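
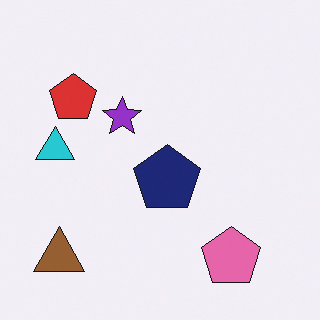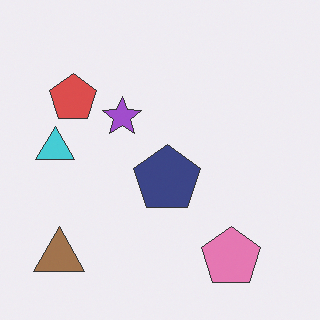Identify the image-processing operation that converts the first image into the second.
The image was given slightly reduced contrast.

Tones are pushed toward mid-grey across the whole image — a global contrast change.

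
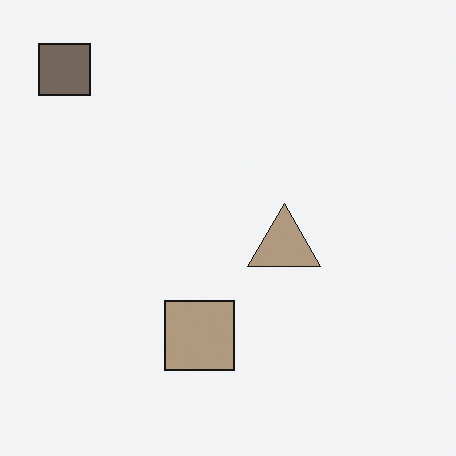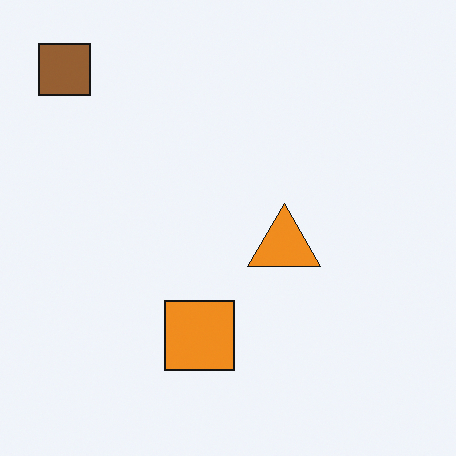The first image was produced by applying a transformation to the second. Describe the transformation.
The image was made much more muted (saturation change).

All colors are more muted and greyish — a global saturation change.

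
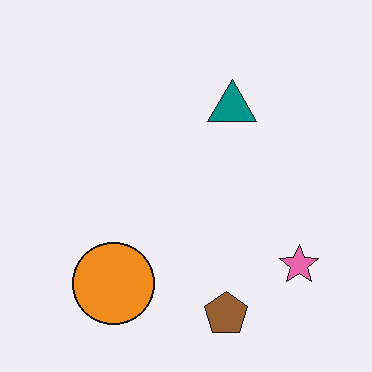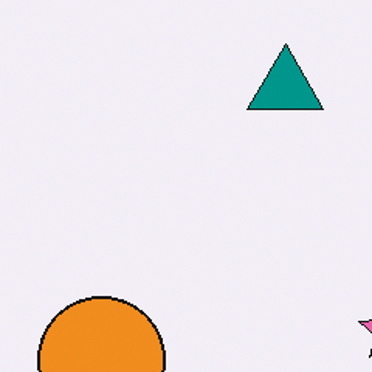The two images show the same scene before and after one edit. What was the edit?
Cropped to a modestly smaller region and rescaled.

The visible shapes are larger and the field of view is narrower; shapes near the original edges may be partly or wholly outside the frame — a crop-and-rescale.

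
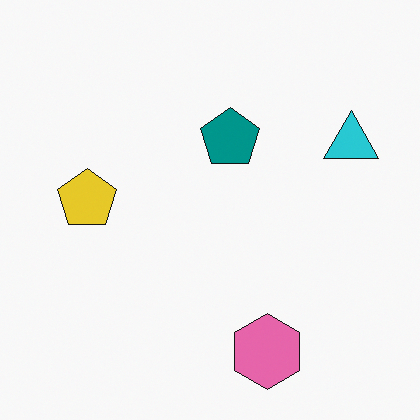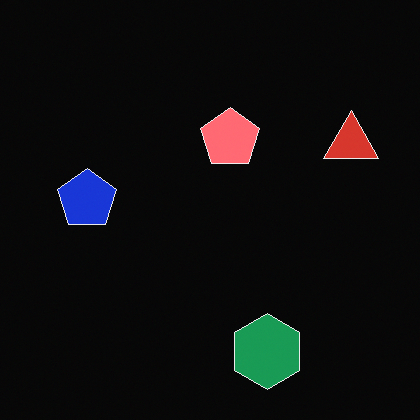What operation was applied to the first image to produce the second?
The transformation is: color-inverted (negative).

The light background has become dark and every shape's color is its complement — a photographic negative.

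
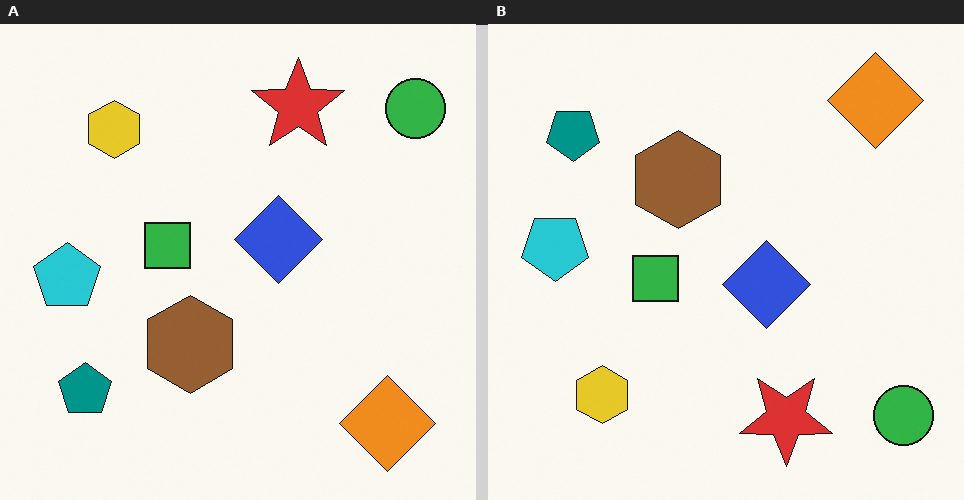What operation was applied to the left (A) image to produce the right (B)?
The right (B) image is the left (A) flipped vertically (top ↔ bottom).

The orange diamond is in the bottom-right of the left (A) image and the top-right of the right (B) — shapes on opposite sides of the horizontal midline have swapped in a mirror flip.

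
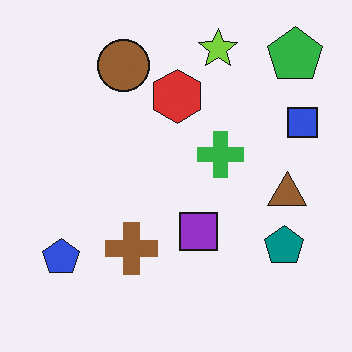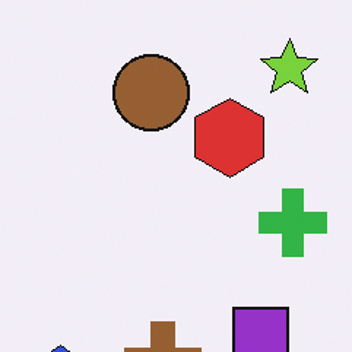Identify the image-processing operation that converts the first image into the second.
Cropped slightly and scaled back up.

The visible shapes are larger and the field of view is narrower; shapes near the original edges may be partly or wholly outside the frame — a crop-and-rescale.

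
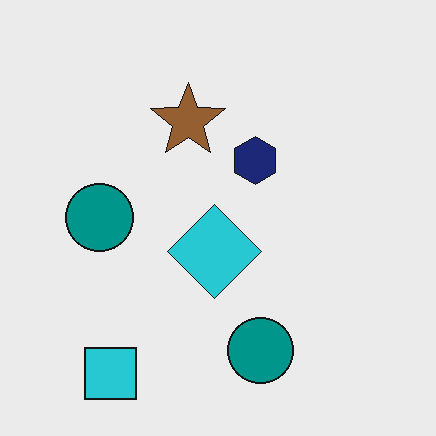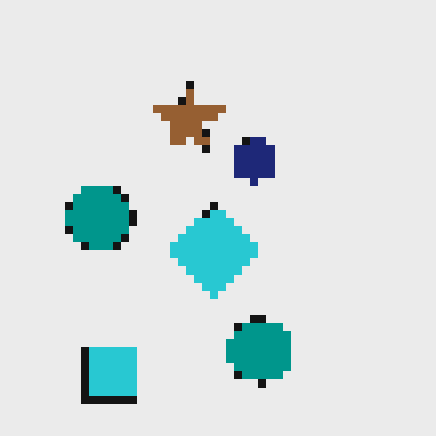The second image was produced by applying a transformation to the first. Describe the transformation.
It was moderately pixelated.

Shapes are reduced to large square blocks; fine edges and outlines are lost — a downscale-then-upscale (mosaic) effect.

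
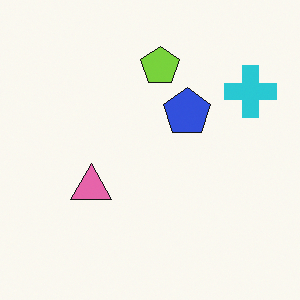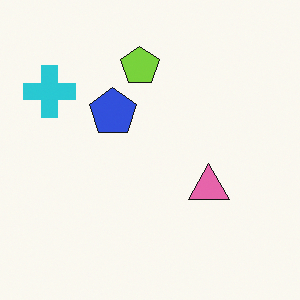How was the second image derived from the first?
The transformation is: flipped horizontally (left ↔ right).

The cyan cross is in the top-right of the first image and the top-left of the second — shapes on opposite sides of the vertical midline have swapped in a mirror flip.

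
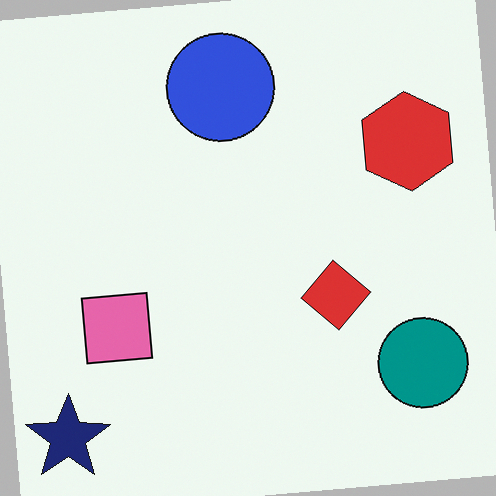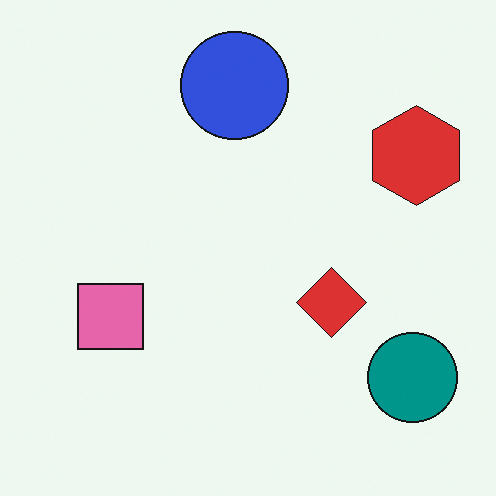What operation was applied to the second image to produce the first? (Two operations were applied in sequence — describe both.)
This is the original image rotated counter-clockwise by a few degrees, then overlaid with an additional navy star.

Every shape is tilted by the same angle and the image corners show triangular fill wedges — a whole-image rotation by a non-right angle. A navy star appears in the first image that is absent from the second.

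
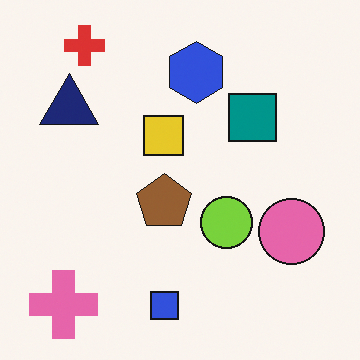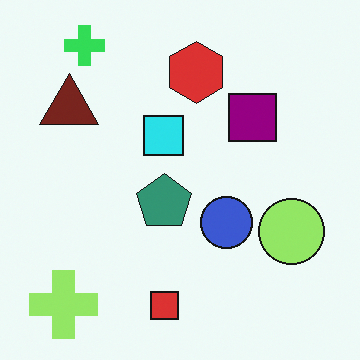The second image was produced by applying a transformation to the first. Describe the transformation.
Hue-shifted noticeably.

Every shape's color has rotated by the same amount around the hue wheel — a uniform hue shift.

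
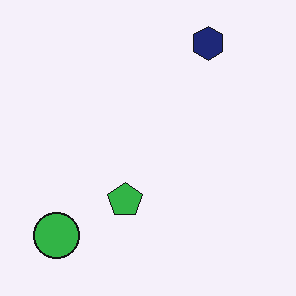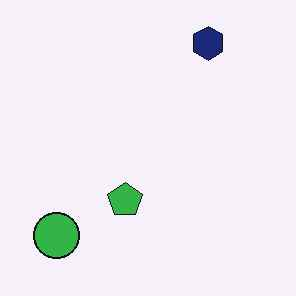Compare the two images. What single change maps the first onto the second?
The second image is the first JPEG-compressed with visible artifacts.

Blocky 8×8 compression artifacts appear around shape edges and the flat background shows ringing — characteristic JPEG degradation.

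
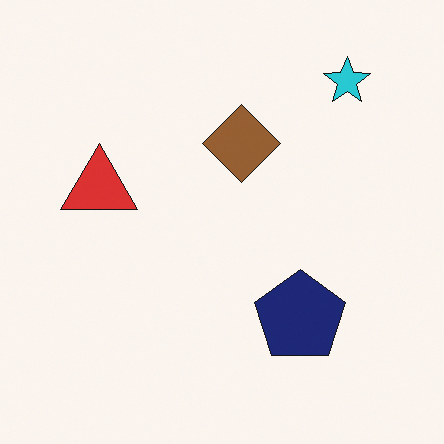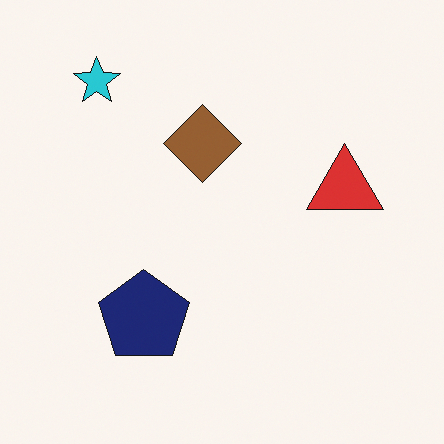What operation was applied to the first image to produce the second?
Flipped horizontally (left ↔ right).

The cyan star is in the top-right of the first image and the top-left of the second — shapes on opposite sides of the vertical midline have swapped in a mirror flip.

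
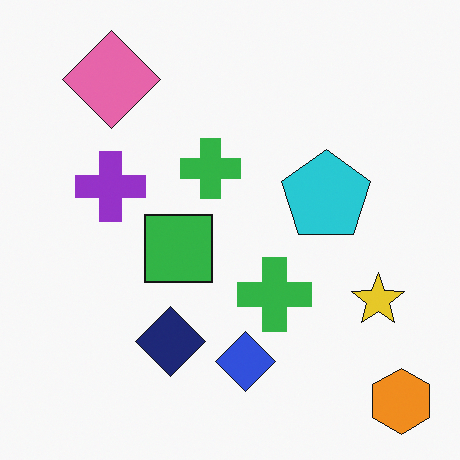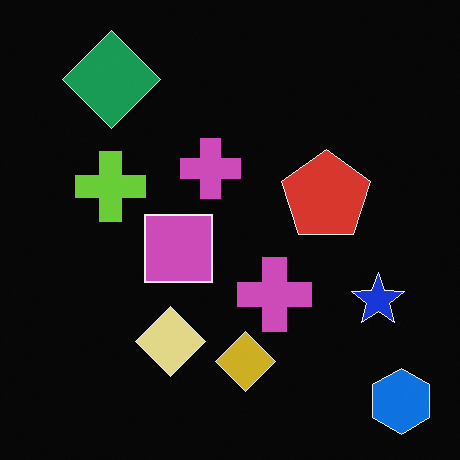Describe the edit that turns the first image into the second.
It was color-inverted (negative).

The light background has become dark and every shape's color is its complement — a photographic negative.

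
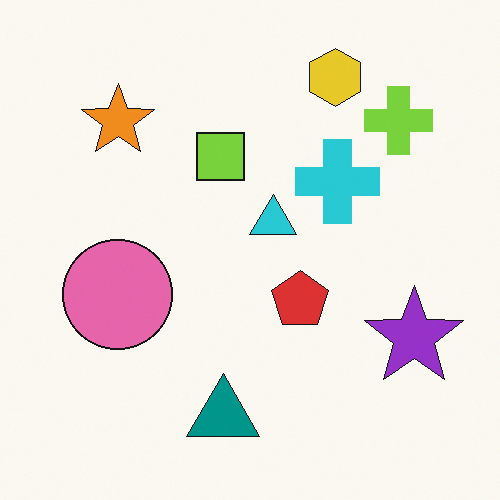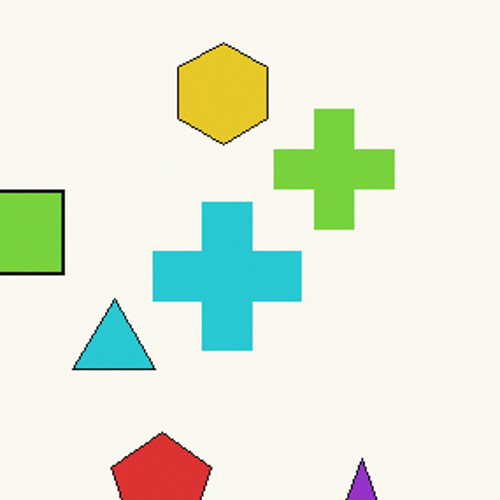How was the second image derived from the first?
Cropped tightly and scaled back up.

The visible shapes are larger and the field of view is narrower; shapes near the original edges may be partly or wholly outside the frame — a crop-and-rescale.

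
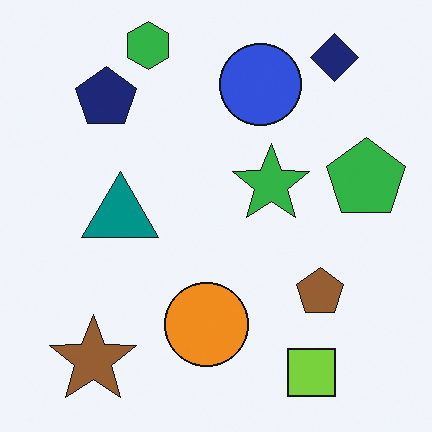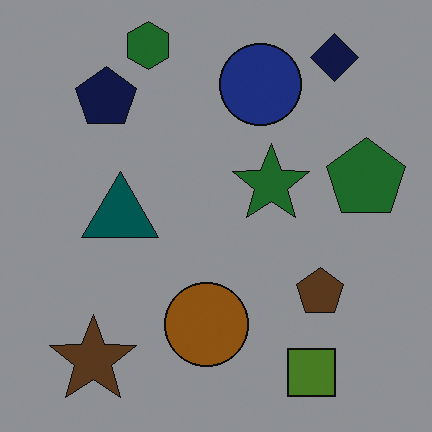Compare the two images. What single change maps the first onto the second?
The image was substantially darkened.

Every pixel — background and shapes alike — is uniformly darkened.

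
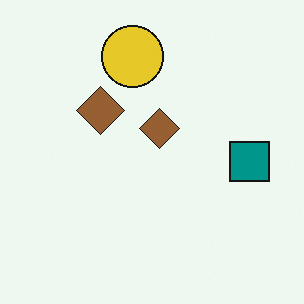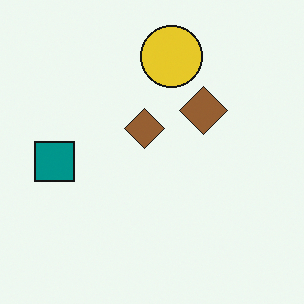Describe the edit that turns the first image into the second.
Flipped horizontally (left ↔ right).

The teal square is in the right of the first image and the left of the second — shapes on opposite sides of the vertical midline have swapped in a mirror flip.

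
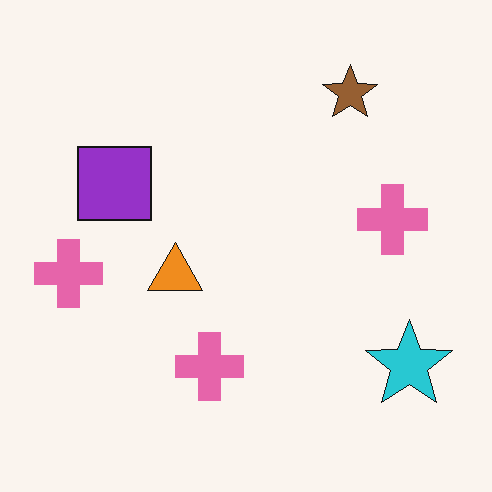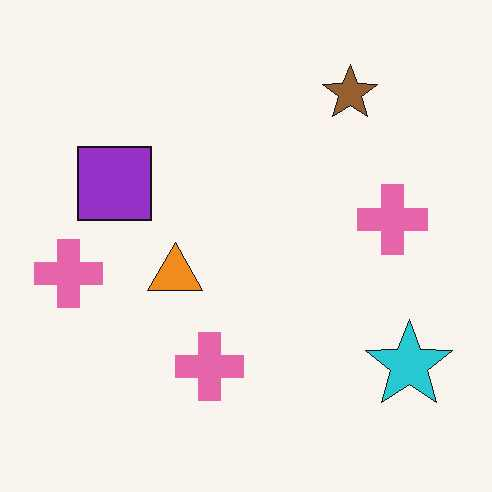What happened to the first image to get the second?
The image was JPEG-compressed with visible artifacts.

Blocky 8×8 compression artifacts appear around shape edges and the flat background shows ringing — characteristic JPEG degradation.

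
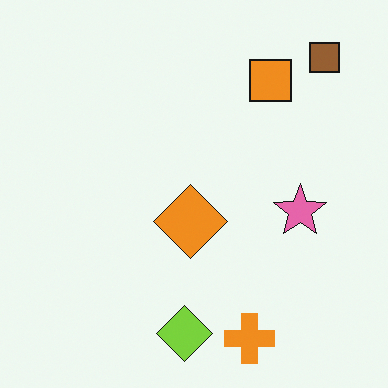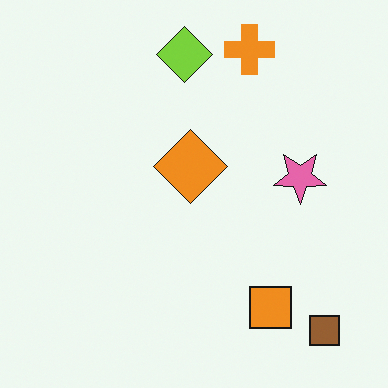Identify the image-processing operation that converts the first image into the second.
Flipped vertically (top ↔ bottom).

The orange cross is in the bottom of the first image and the top of the second — shapes on opposite sides of the horizontal midline have swapped in a mirror flip.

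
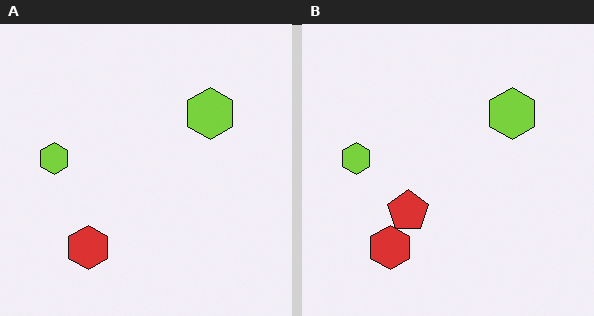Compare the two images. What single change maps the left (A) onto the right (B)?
It was overlaid with an additional red pentagon.

A red pentagon appears in the right (B) image that is absent from the left (A).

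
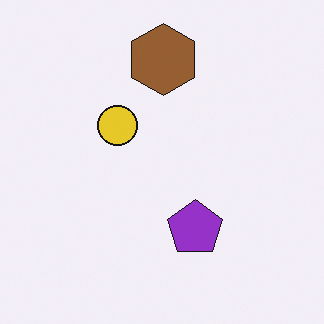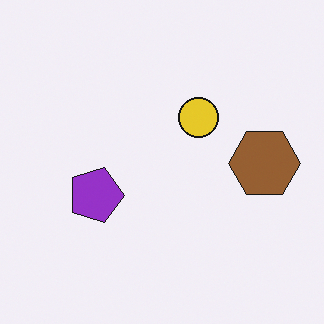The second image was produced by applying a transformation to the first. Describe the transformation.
Rotated 90° clockwise.

The brown hexagon sits in the top of the first image and the right of the second — consistent with a whole-image 90° clockwise rotation.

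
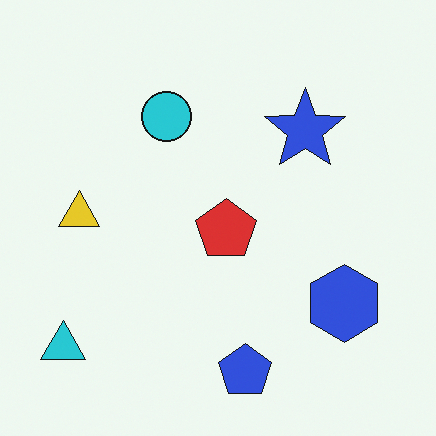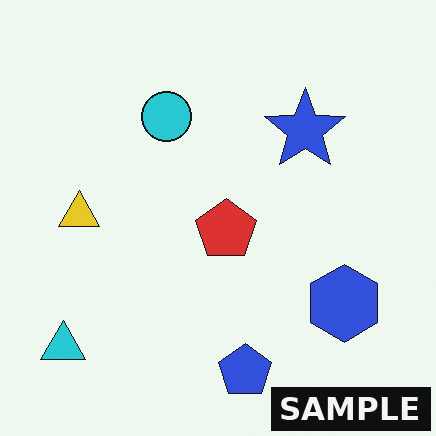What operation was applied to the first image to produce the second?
The transformation is: watermarked with the text "SAMPLE" in the lower-right corner.

A dark label reading "SAMPLE" appears in the lower-right corner.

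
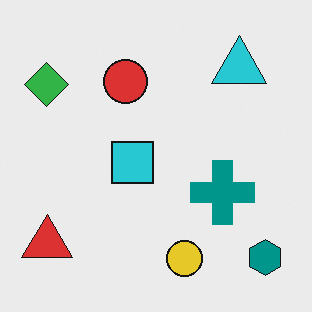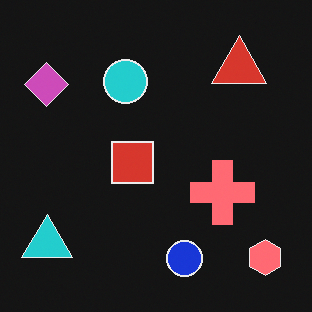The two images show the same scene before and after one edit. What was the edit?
It was color-inverted (negative).

The light background has become dark and every shape's color is its complement — a photographic negative.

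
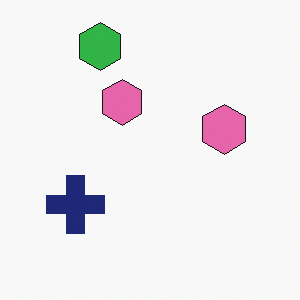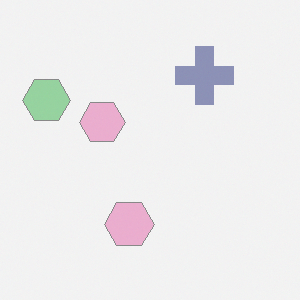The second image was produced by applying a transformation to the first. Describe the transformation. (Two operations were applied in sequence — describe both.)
The second image is the first given much lower contrast, then transposed (reflected across the top-left ↔ bottom-right diagonal).

Tones are pushed toward mid-grey across the whole image — a global contrast change. Shapes have swapped their row and column positions — what was in the top-right is now in the bottom-left — a diagonal reflection.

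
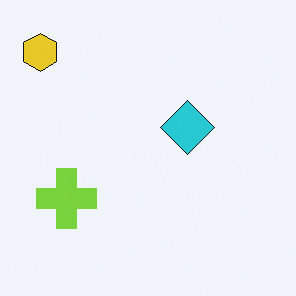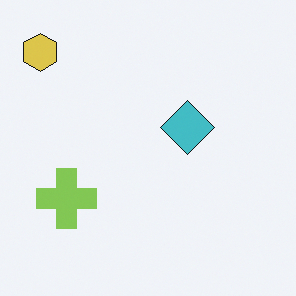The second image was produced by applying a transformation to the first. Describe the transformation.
The transformation is: slightly desaturated.

All colors are more muted and greyish — a global saturation change.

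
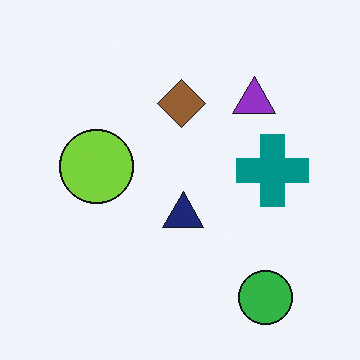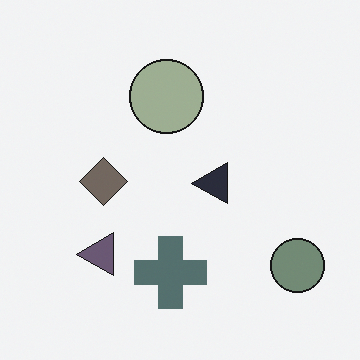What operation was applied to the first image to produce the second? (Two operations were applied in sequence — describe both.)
The transformation is: made much more muted (saturation change), then transposed (reflected across the top-left ↔ bottom-right diagonal).

All colors are more muted and greyish — a global saturation change. Shapes have swapped their row and column positions — what was in the top-right is now in the bottom-left — a diagonal reflection.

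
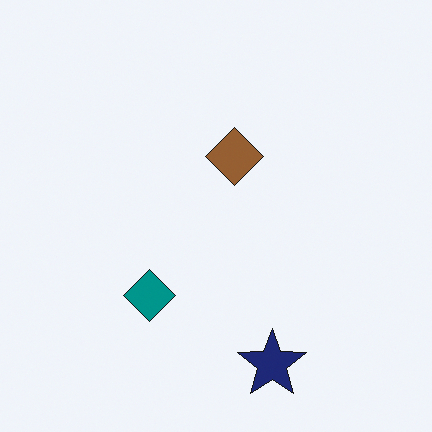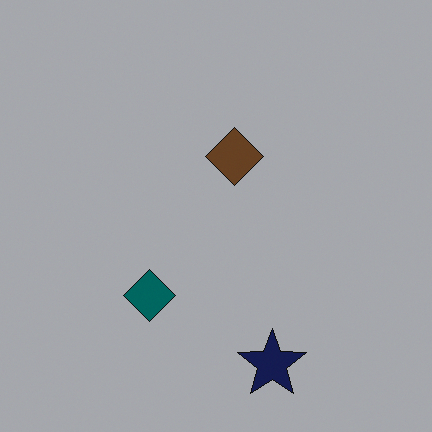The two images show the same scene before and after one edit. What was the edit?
The transformation is: noticeably darkened.

Every pixel — background and shapes alike — is uniformly darkened.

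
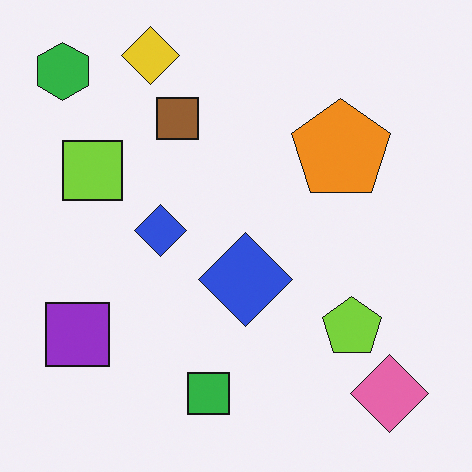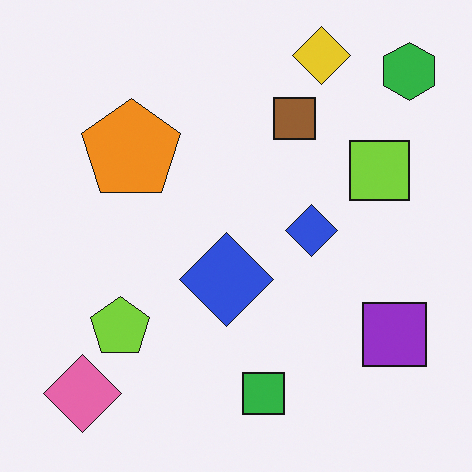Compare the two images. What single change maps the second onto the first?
The first image is the second flipped horizontally (left ↔ right).

The green hexagon is in the top-right of the second image and the top-left of the first — shapes on opposite sides of the vertical midline have swapped in a mirror flip.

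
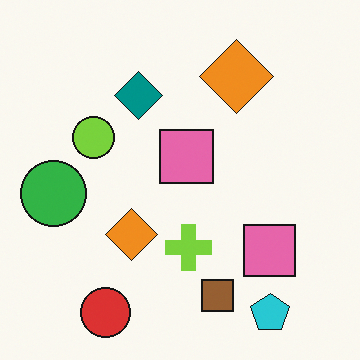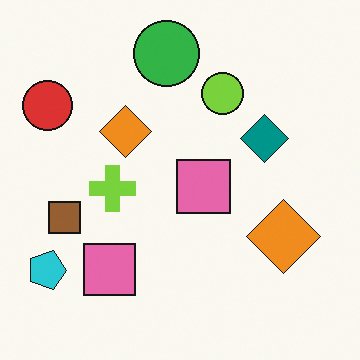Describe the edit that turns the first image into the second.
The second image is the first rotated 90° clockwise.

The cyan pentagon sits in the bottom-right of the first image and the bottom-left of the second — consistent with a whole-image 90° clockwise rotation.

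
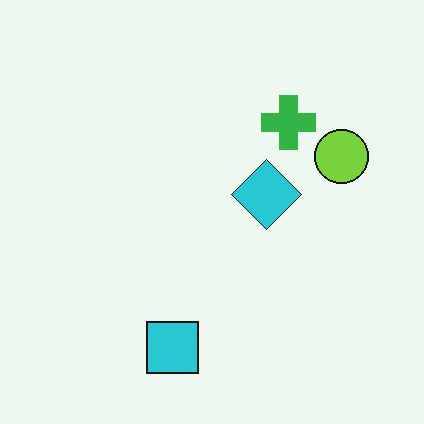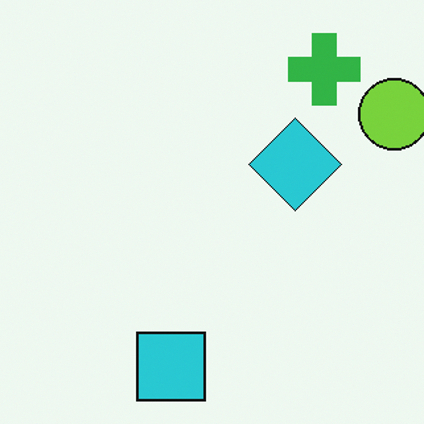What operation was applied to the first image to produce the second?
The transformation is: cropped slightly and scaled back up.

The visible shapes are larger and the field of view is narrower; shapes near the original edges may be partly or wholly outside the frame — a crop-and-rescale.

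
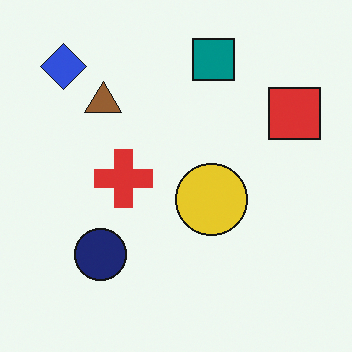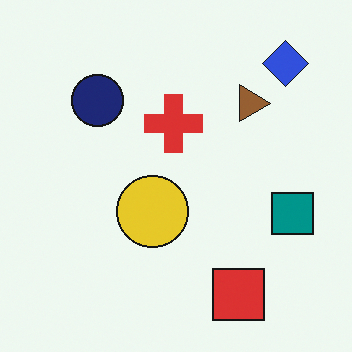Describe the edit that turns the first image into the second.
The second image is the first rotated 90° clockwise.

The blue diamond sits in the top-left of the first image and the top-right of the second — consistent with a whole-image 90° clockwise rotation.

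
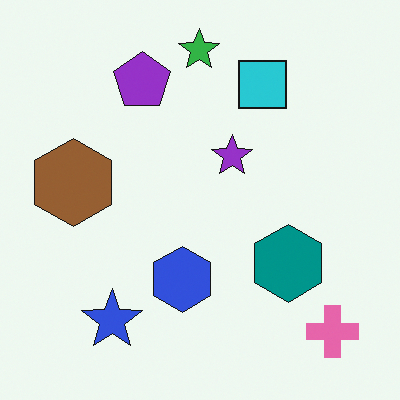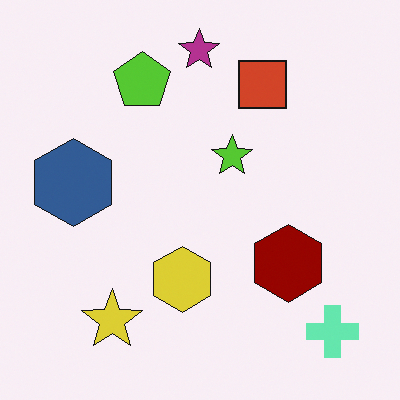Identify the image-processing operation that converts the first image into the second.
The image was hue-shifted by a large amount.

Every shape's color has rotated by the same amount around the hue wheel — a uniform hue shift.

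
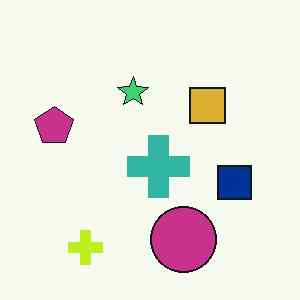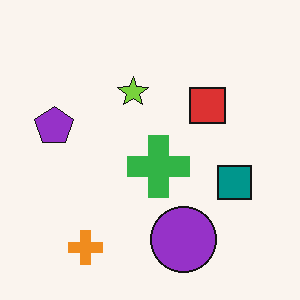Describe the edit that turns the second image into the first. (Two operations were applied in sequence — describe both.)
The first image is the second hue-shifted slightly, then given moderate JPEG compression.

Every shape's color has rotated by the same amount around the hue wheel — a uniform hue shift. Blocky 8×8 compression artifacts appear around shape edges and the flat background shows ringing — characteristic JPEG degradation.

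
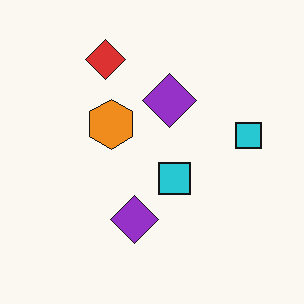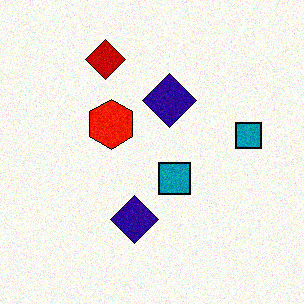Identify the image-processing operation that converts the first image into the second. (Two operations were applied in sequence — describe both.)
It was boosted in contrast, then degraded with moderate additive noise.

Tones are pushed away from mid-grey across the whole image — a global contrast change. Random speckle covers the whole image, including the flat background.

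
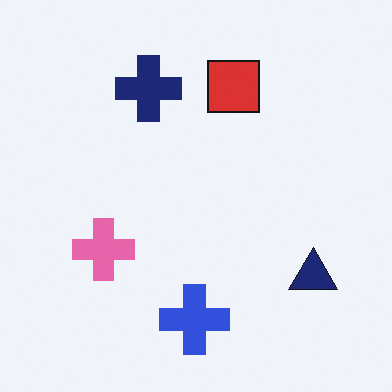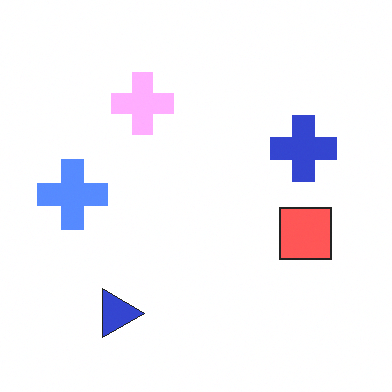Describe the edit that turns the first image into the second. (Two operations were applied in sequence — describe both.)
The transformation is: noticeably brightened, then rotated 90° clockwise.

Every pixel — background and shapes alike — is uniformly brightened. The navy triangle sits in the bottom-right of the first image and the bottom-left of the second — consistent with a whole-image 90° clockwise rotation.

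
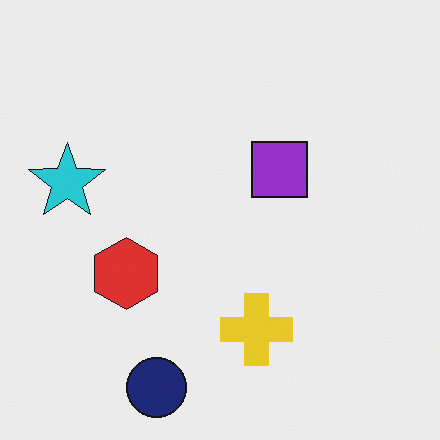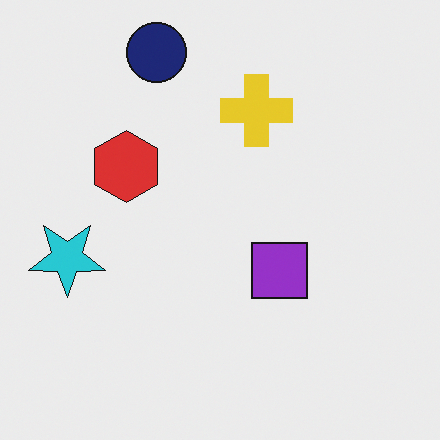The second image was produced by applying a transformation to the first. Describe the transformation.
Flipped vertically (top ↔ bottom).

The navy circle is in the bottom of the first image and the top of the second — shapes on opposite sides of the horizontal midline have swapped in a mirror flip.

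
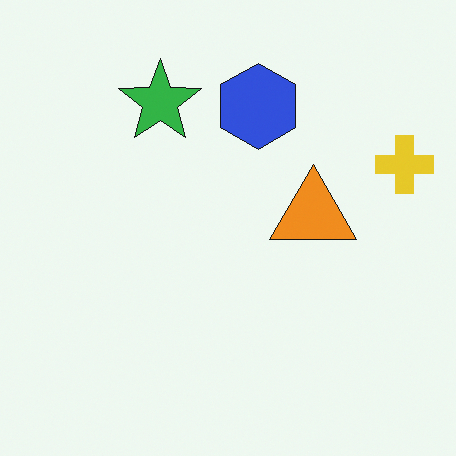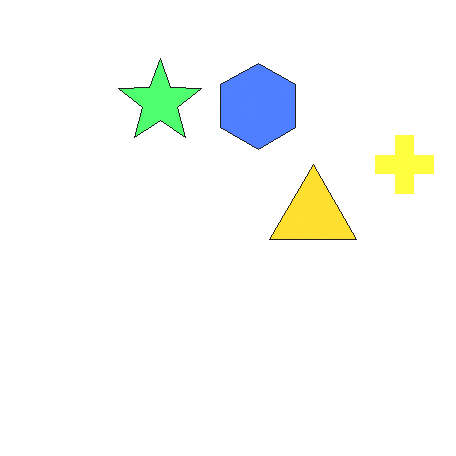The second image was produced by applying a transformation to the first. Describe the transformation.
This is the original image brightened a lot.

Every pixel — background and shapes alike — is uniformly brightened.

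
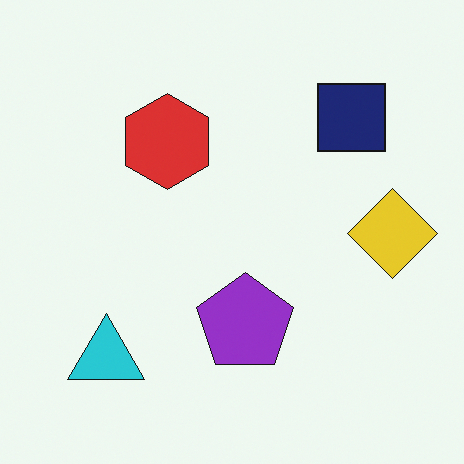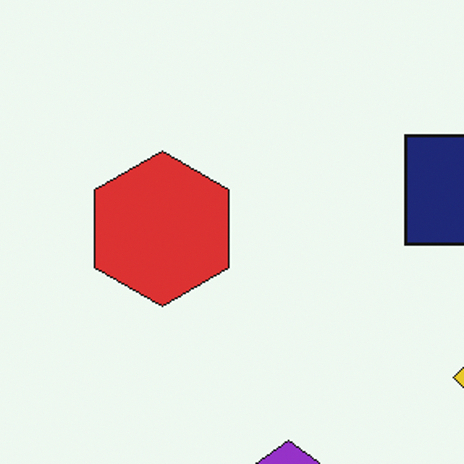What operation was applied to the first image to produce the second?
This is the original image cropped slightly and scaled back up.

The visible shapes are larger and the field of view is narrower; shapes near the original edges may be partly or wholly outside the frame — a crop-and-rescale.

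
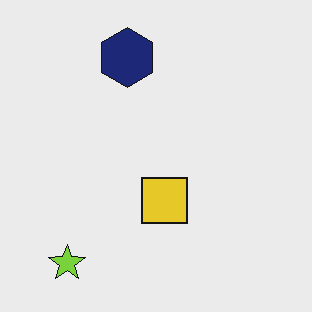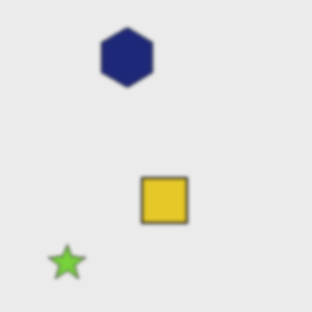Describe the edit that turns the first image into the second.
The transformation is: lightly blurred.

Shape edges and outlines are uniformly softened across the whole image.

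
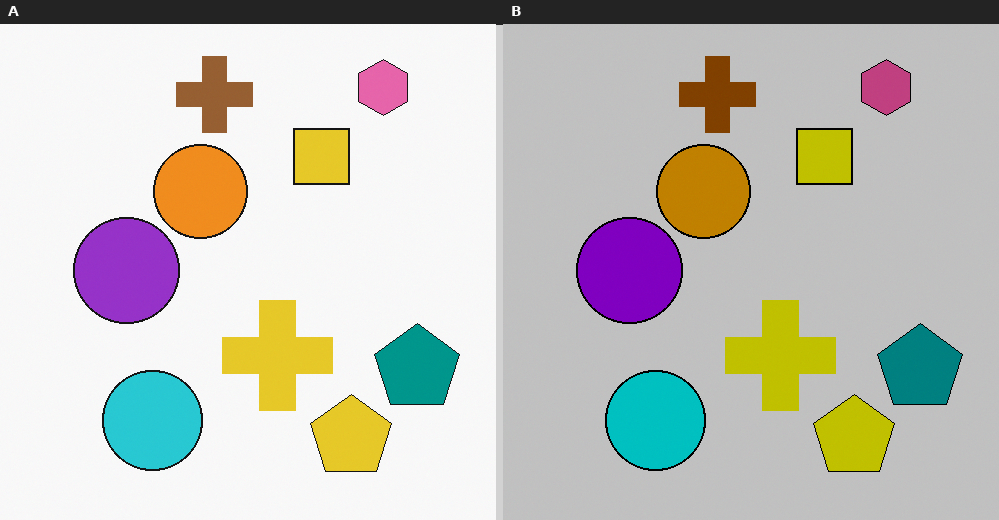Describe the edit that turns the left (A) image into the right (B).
The transformation is: heavily posterized to just a handful of flat colors.

Each flat color has snapped to a coarser quantized level — most visibly, the near-white background has dropped to a flat grey.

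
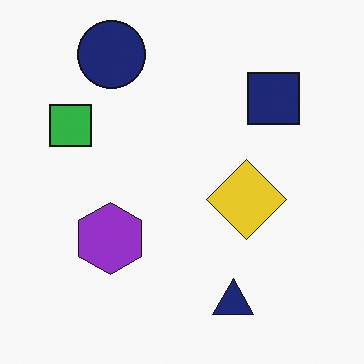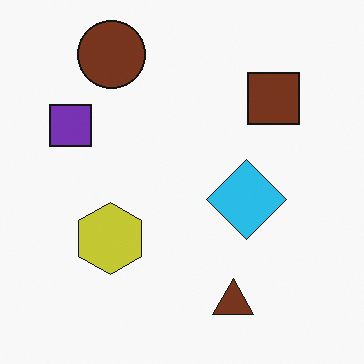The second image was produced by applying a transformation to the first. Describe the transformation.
This is the original image hue-shifted by a moderate amount.

Every shape's color has rotated by the same amount around the hue wheel — a uniform hue shift.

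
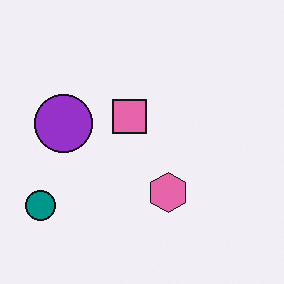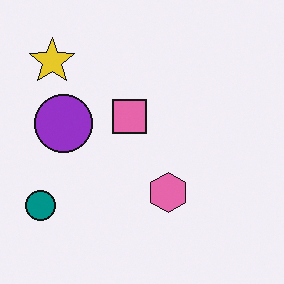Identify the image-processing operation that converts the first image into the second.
Overlaid with an additional yellow star.

A yellow star appears in the second image that is absent from the first.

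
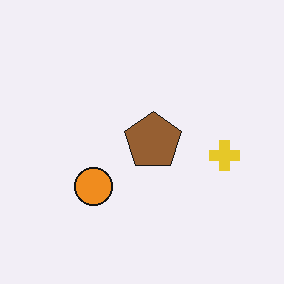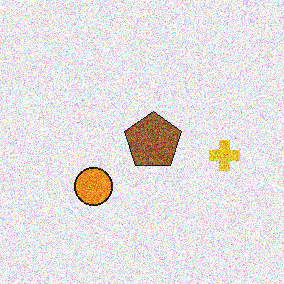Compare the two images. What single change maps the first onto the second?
The image was degraded with strong gaussian noise.

Random speckle covers the whole image, including the flat background.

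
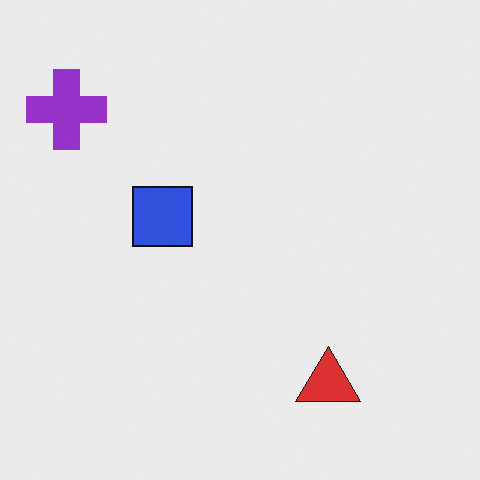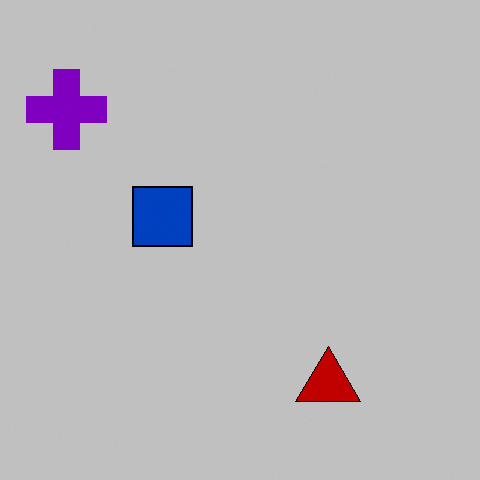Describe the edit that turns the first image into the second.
The image was heavily posterized to just a handful of flat colors.

Each flat color has snapped to a coarser quantized level — most visibly, the near-white background has dropped to a flat grey.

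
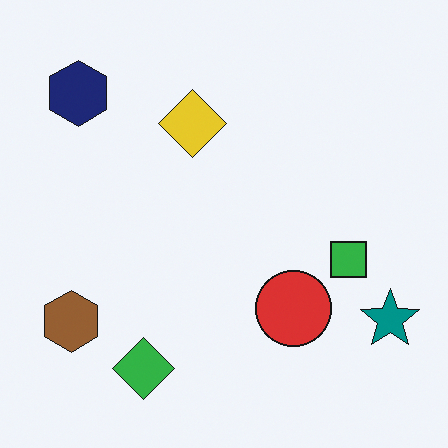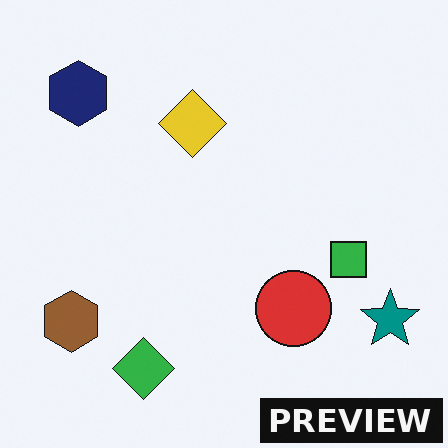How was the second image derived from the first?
The image was watermarked with the text "PREVIEW" in the lower-right corner.

A dark label reading "PREVIEW" appears in the lower-right corner.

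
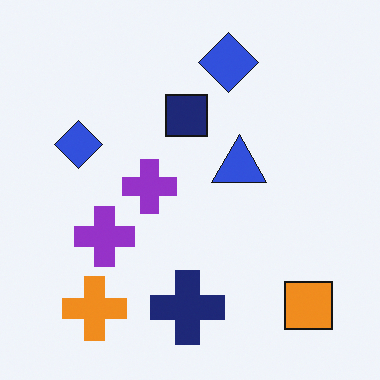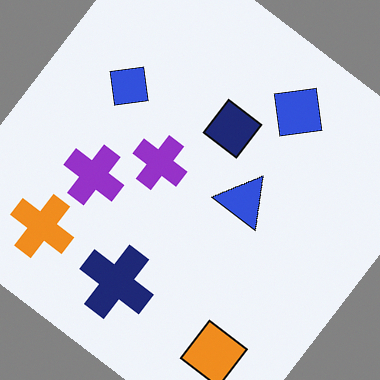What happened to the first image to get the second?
This is the original image rotated clockwise by a large amount — several tens of degrees.

Every shape is tilted by the same angle and the image corners show triangular fill wedges — a whole-image rotation by a non-right angle.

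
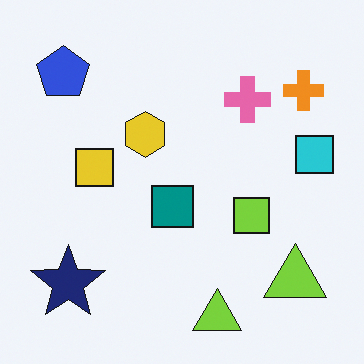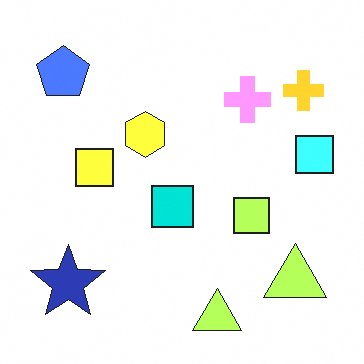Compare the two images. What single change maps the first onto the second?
The second image is the first brightened a lot.

Every pixel — background and shapes alike — is uniformly brightened.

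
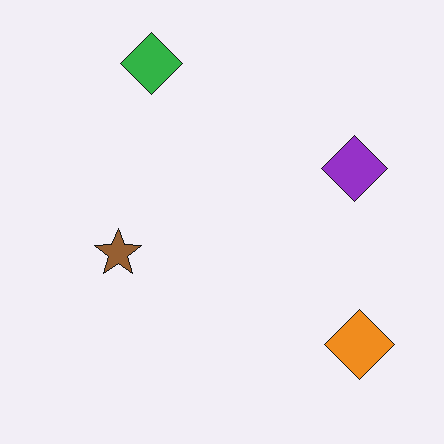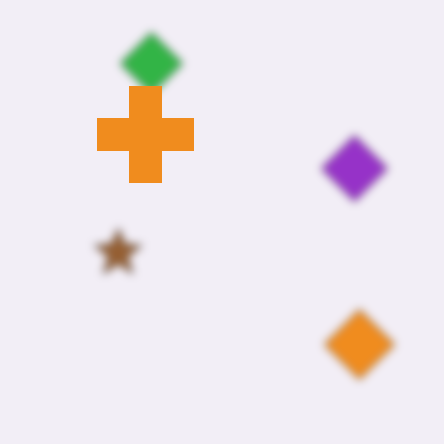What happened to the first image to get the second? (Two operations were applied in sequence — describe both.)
The transformation is: noticeably gaussian-blurred, then overlaid with an additional orange cross.

Shape edges and outlines are uniformly softened across the whole image. An orange cross appears in the second image that is absent from the first.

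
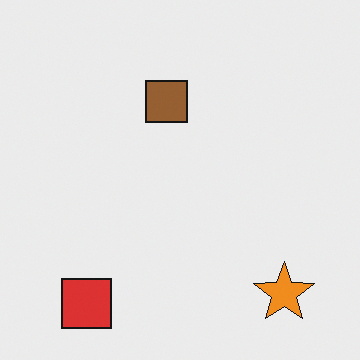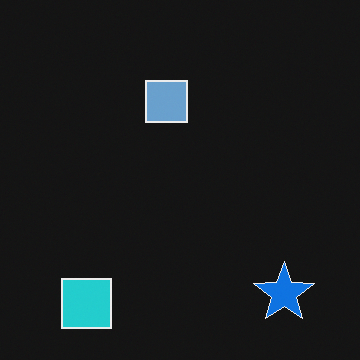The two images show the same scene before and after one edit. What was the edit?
The image was color-inverted (negative).

The light background has become dark and every shape's color is its complement — a photographic negative.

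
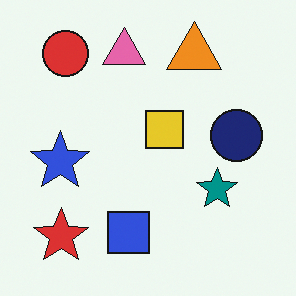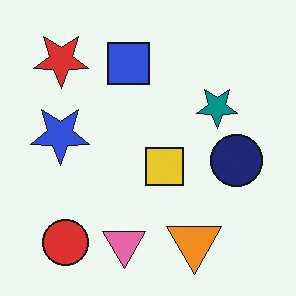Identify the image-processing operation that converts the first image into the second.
The image was flipped vertically (top ↔ bottom).

The pink triangle is in the top of the first image and the bottom of the second — shapes on opposite sides of the horizontal midline have swapped in a mirror flip.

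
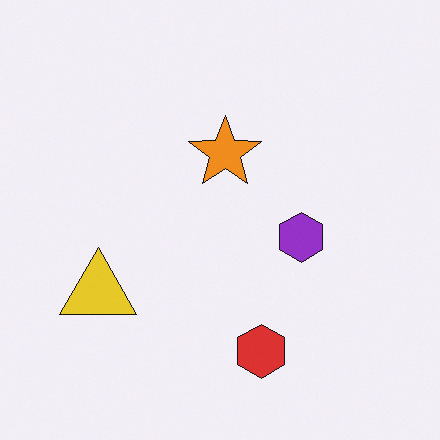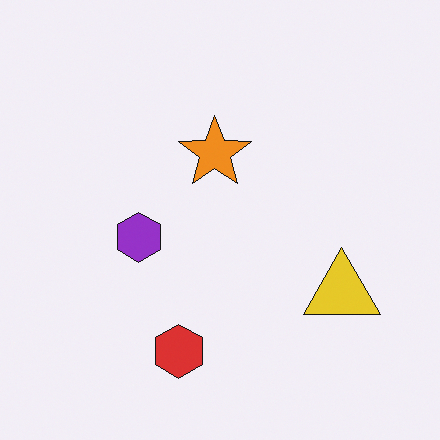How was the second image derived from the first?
This is the original image flipped horizontally (left ↔ right).

The yellow triangle is in the left of the first image and the right of the second — shapes on opposite sides of the vertical midline have swapped in a mirror flip.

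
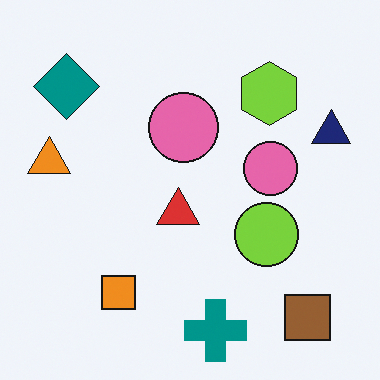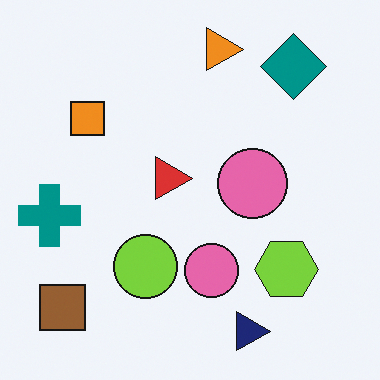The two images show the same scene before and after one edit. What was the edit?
The image was rotated 90° clockwise.

The brown square sits in the bottom-right of the first image and the bottom-left of the second — consistent with a whole-image 90° clockwise rotation.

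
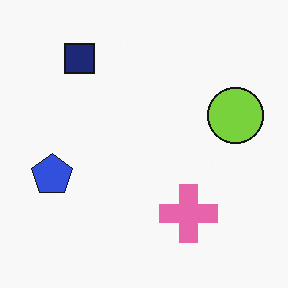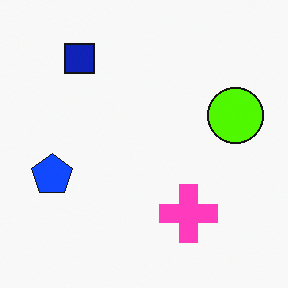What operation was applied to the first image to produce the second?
This is the original image heavily oversaturated.

All colors are more vivid — a global saturation change.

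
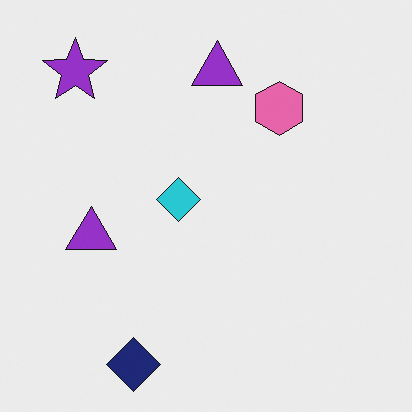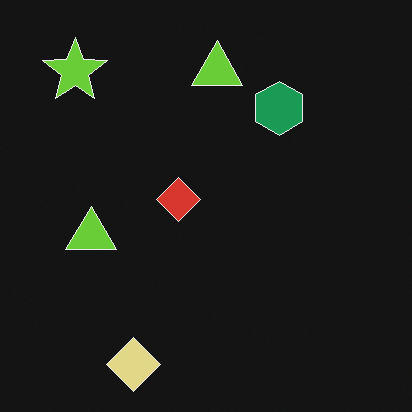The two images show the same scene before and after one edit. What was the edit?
The image was color-inverted (negative).

The light background has become dark and every shape's color is its complement — a photographic negative.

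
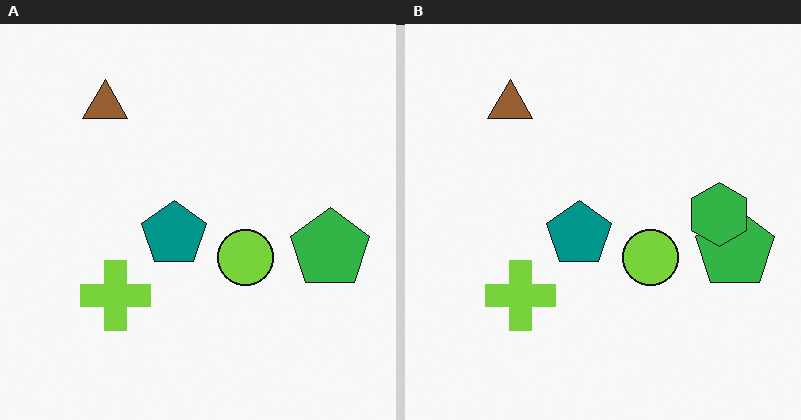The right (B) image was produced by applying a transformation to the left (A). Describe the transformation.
Overlaid with an additional green hexagon.

A green hexagon appears in the right (B) image that is absent from the left (A).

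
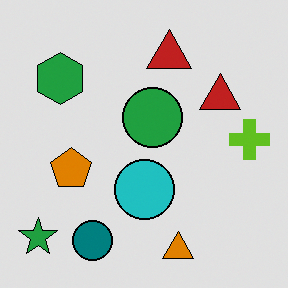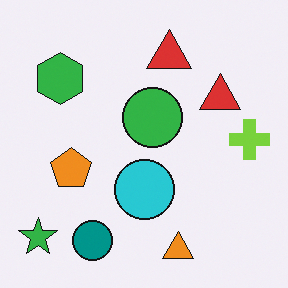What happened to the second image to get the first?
Moderately posterized.

Each flat color has snapped to a coarser quantized level — most visibly, the near-white background has dropped to a flat grey.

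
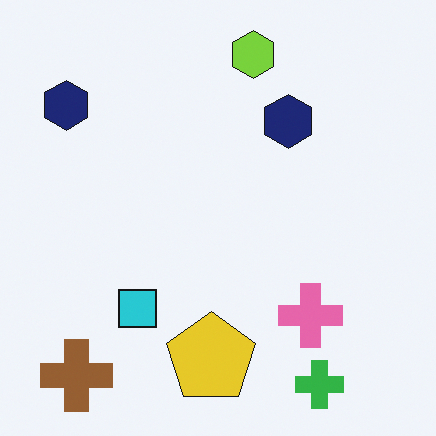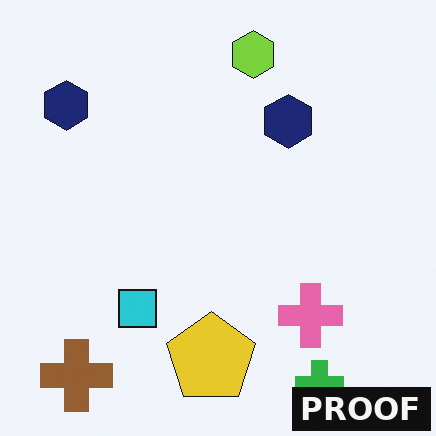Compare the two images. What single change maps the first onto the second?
The second image is the first watermarked with the text "PROOF" in the lower-right corner.

A dark label reading "PROOF" appears in the lower-right corner.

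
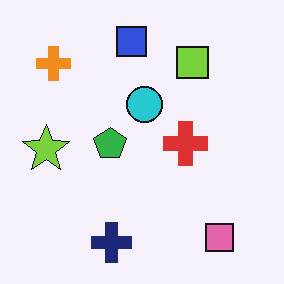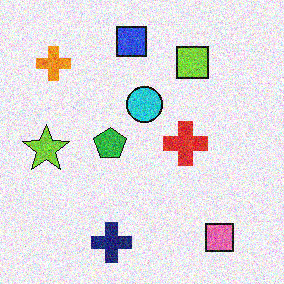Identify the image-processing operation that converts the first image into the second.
It was degraded with a thick layer of grain.

Random speckle covers the whole image, including the flat background.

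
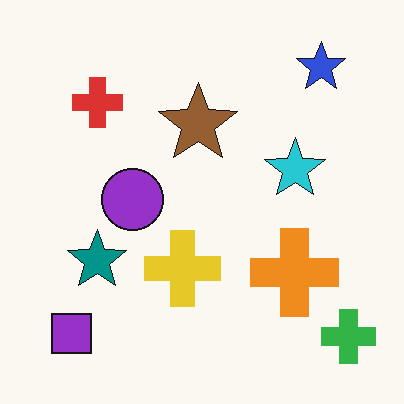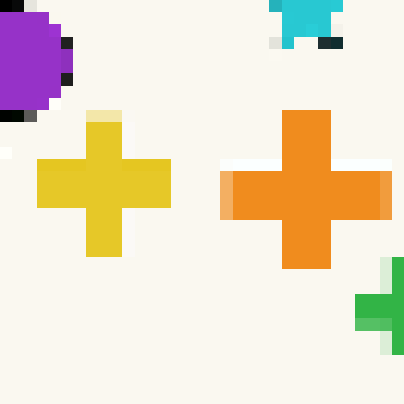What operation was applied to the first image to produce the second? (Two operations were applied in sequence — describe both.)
The transformation is: cropped to a noticeably smaller region and rescaled, then heavily pixelated into large blocks.

The visible shapes are larger and the field of view is narrower; shapes near the original edges may be partly or wholly outside the frame — a crop-and-rescale. Shapes are reduced to large square blocks; fine edges and outlines are lost — a downscale-then-upscale (mosaic) effect.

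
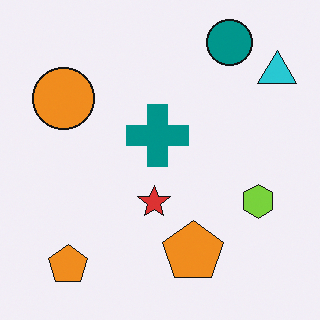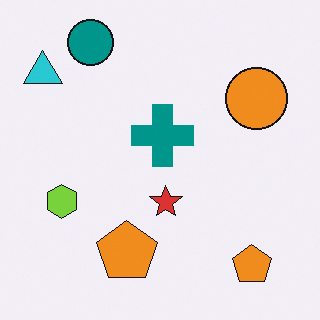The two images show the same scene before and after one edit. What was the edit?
This is the original image flipped horizontally (left ↔ right).

The cyan triangle is in the top-right of the first image and the top-left of the second — shapes on opposite sides of the vertical midline have swapped in a mirror flip.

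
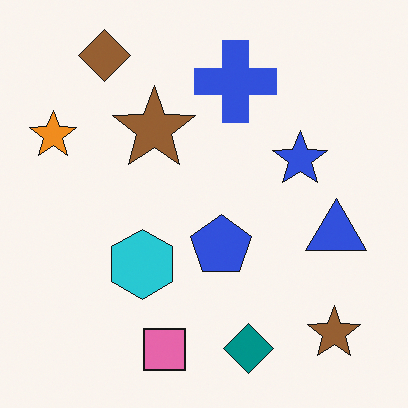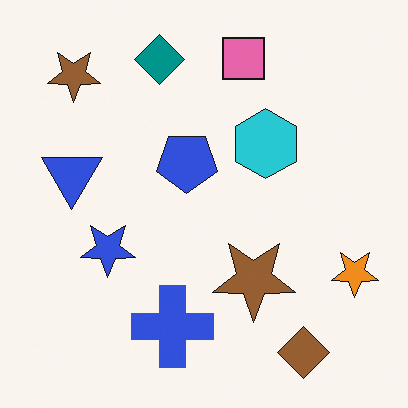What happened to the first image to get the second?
The transformation is: rotated 180°.

The brown diamond sits in the top-left of the first image and the bottom-right of the second — consistent with a whole-image 180° rotation.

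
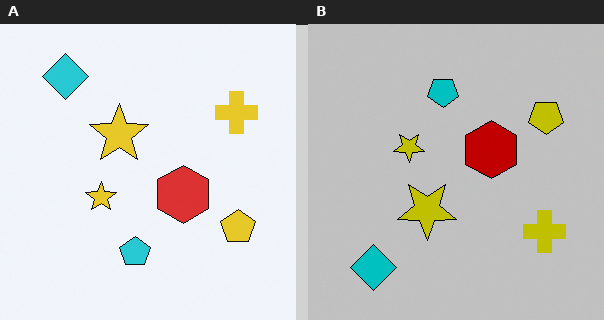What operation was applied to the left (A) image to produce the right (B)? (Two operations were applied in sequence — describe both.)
The right (B) image is the left (A) flipped vertically (top ↔ bottom), then aggressively posterized.

The cyan diamond is in the top-left of the left (A) image and the bottom-left of the right (B) — shapes on opposite sides of the horizontal midline have swapped in a mirror flip. Each flat color has snapped to a coarser quantized level — most visibly, the near-white background has dropped to a flat grey.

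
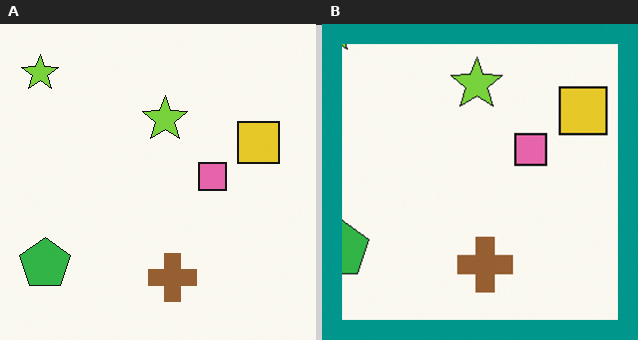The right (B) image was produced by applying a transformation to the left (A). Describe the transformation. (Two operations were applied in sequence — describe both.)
Cropped to a modestly smaller region and rescaled, then framed with a teal border.

The visible shapes are larger and the field of view is narrower; shapes near the original edges may be partly or wholly outside the frame — a crop-and-rescale. A solid teal frame runs around the edge of the right (B) image, with the content slightly shrunk inside it.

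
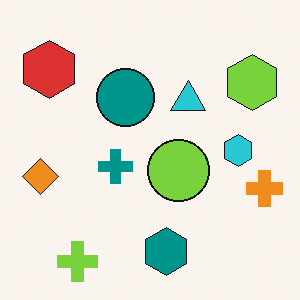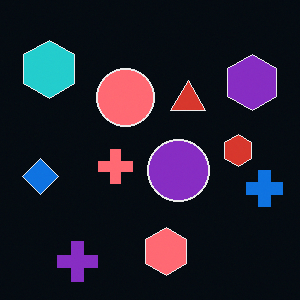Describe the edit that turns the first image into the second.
Color-inverted (negative).

The light background has become dark and every shape's color is its complement — a photographic negative.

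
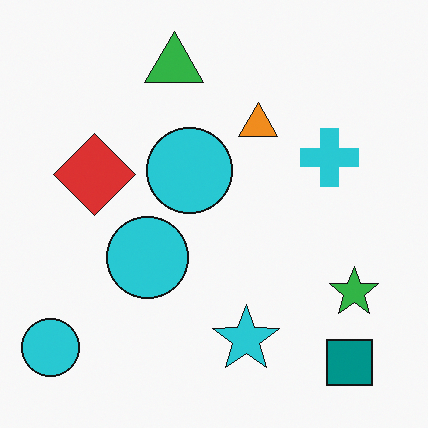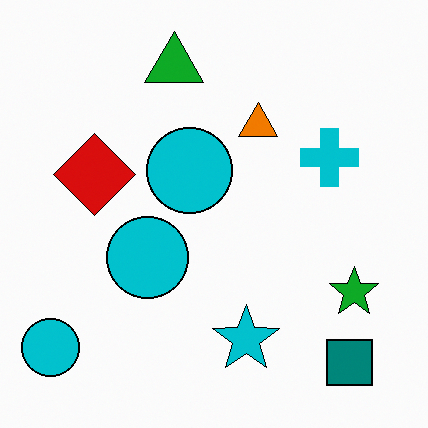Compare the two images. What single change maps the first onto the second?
Given slightly increased contrast.

Tones are pushed away from mid-grey across the whole image — a global contrast change.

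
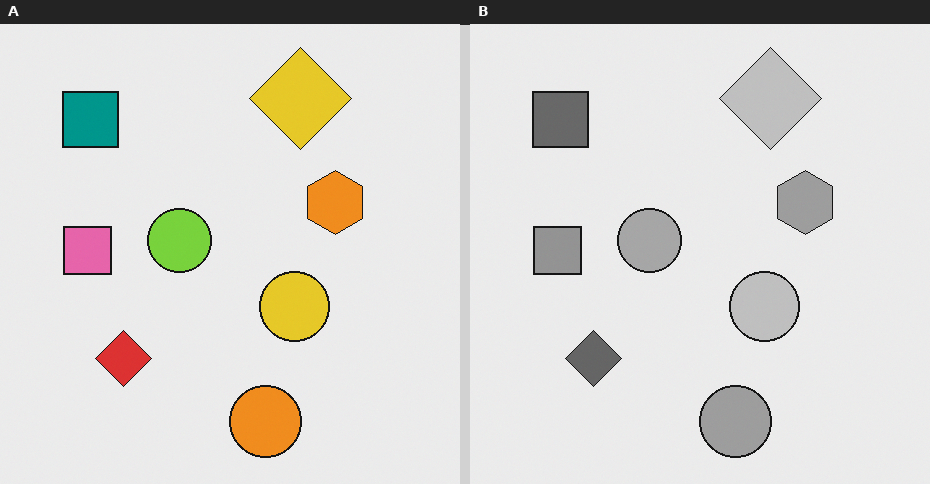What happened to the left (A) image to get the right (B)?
The right (B) image is the left (A) converted to grayscale.

All color is removed — every shape is now a shade of grey.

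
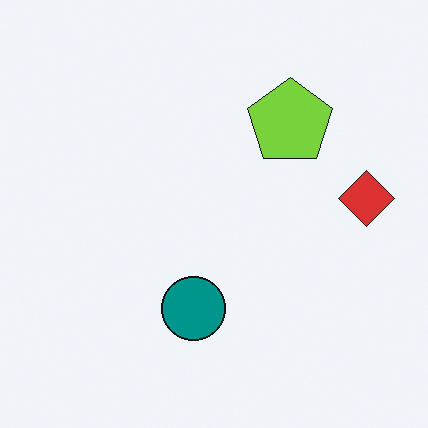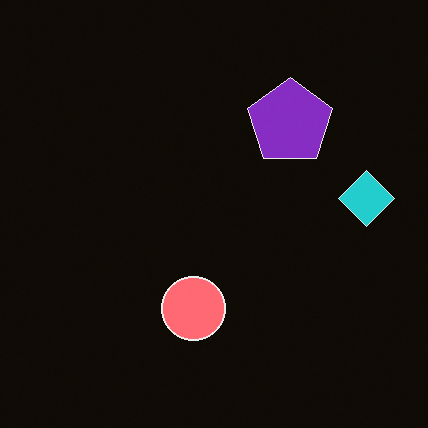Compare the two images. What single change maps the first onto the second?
This is the original image color-inverted (negative).

The light background has become dark and every shape's color is its complement — a photographic negative.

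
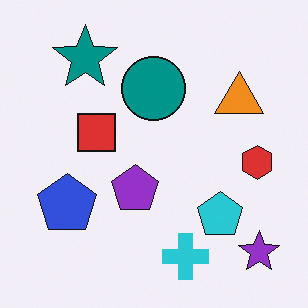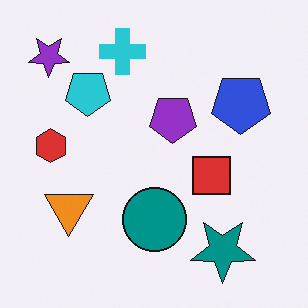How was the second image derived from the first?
The image was rotated 180°.

The purple star sits in the bottom-right of the first image and the top-left of the second — consistent with a whole-image 180° rotation.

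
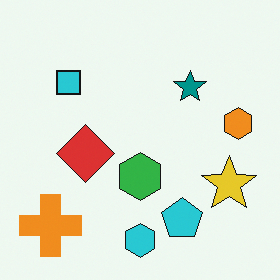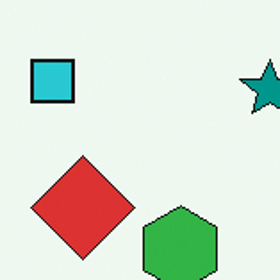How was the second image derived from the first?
Cropped tightly and scaled back up.

The visible shapes are larger and the field of view is narrower; shapes near the original edges may be partly or wholly outside the frame — a crop-and-rescale.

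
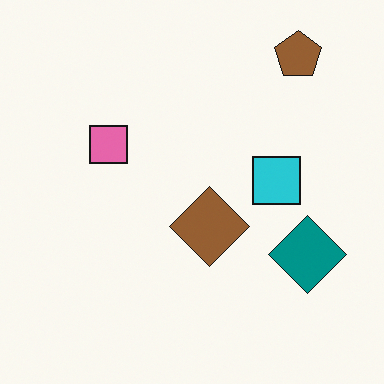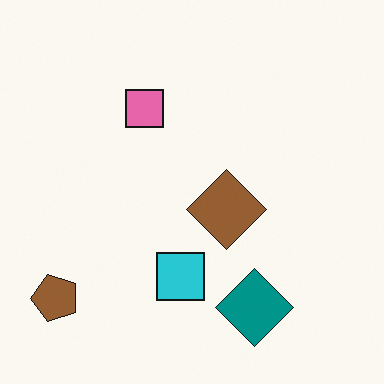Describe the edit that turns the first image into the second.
Transposed (reflected across the top-left ↔ bottom-right diagonal).

Shapes have swapped their row and column positions — what was in the top-right is now in the bottom-left — a diagonal reflection.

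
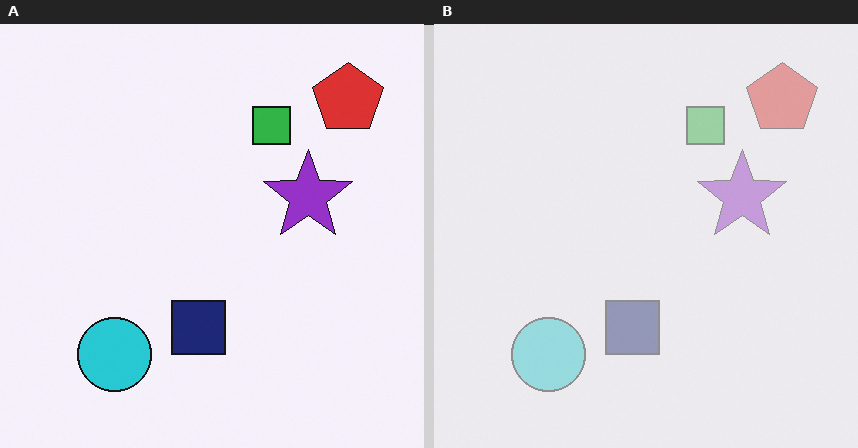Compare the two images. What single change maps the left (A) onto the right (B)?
The transformation is: washed out (contrast reduced).

Tones are pushed toward mid-grey across the whole image — a global contrast change.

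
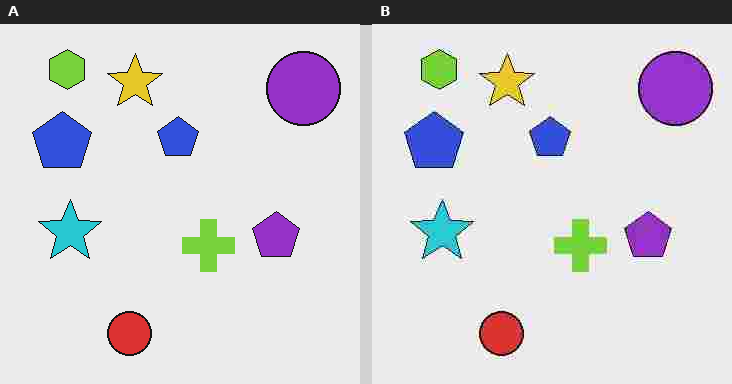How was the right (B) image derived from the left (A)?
The transformation is: degraded with heavy JPEG compression.

Blocky 8×8 compression artifacts appear around shape edges and the flat background shows ringing — characteristic JPEG degradation.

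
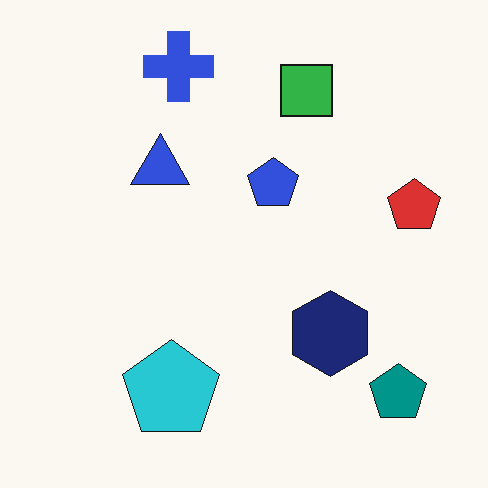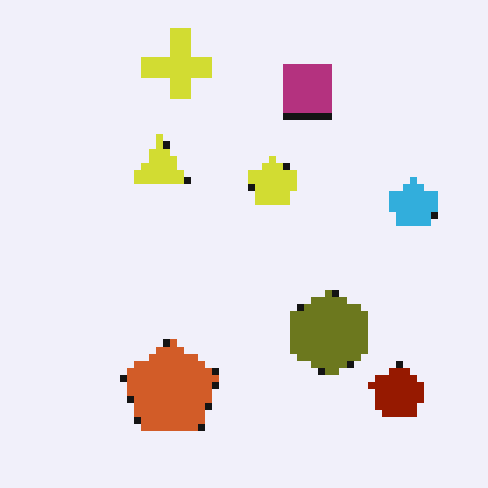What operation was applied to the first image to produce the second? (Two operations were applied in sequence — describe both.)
It was hue-shifted by a large amount, then pixelated into visible square blocks.

Every shape's color has rotated by the same amount around the hue wheel — a uniform hue shift. Shapes are reduced to large square blocks; fine edges and outlines are lost — a downscale-then-upscale (mosaic) effect.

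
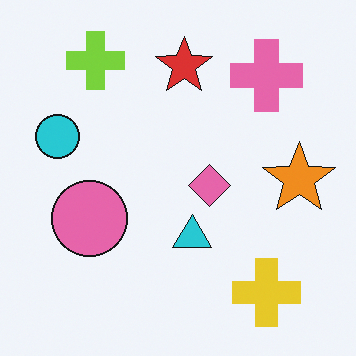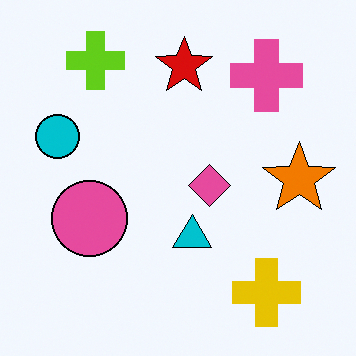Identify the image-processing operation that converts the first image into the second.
The transformation is: given slightly increased contrast.

Tones are pushed away from mid-grey across the whole image — a global contrast change.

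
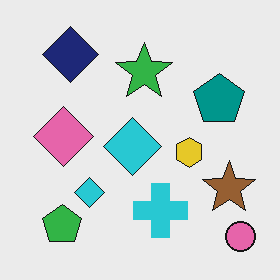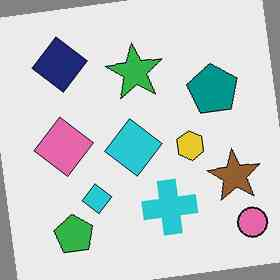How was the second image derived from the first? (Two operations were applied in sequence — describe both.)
The transformation is: rotated counter-clockwise by a small amount, then JPEG-compressed with visible artifacts.

Every shape is tilted by the same angle and the image corners show triangular fill wedges — a whole-image rotation by a non-right angle. Blocky 8×8 compression artifacts appear around shape edges and the flat background shows ringing — characteristic JPEG degradation.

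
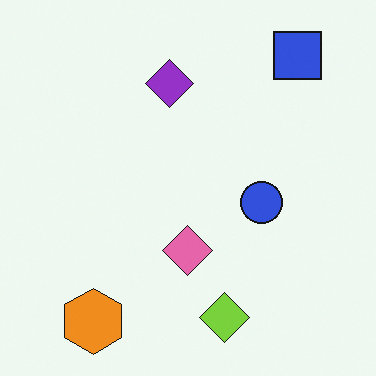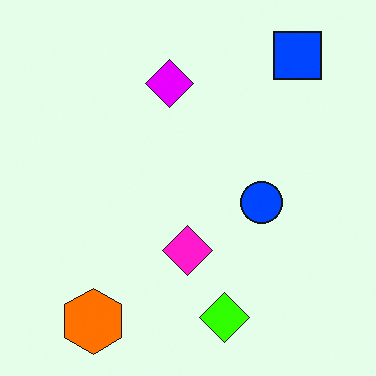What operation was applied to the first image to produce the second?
It was heavily oversaturated.

All colors are more vivid — a global saturation change.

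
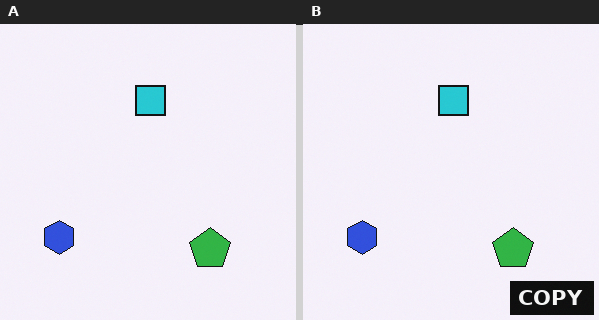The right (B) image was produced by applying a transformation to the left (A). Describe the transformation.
The image was watermarked with the text "COPY" in the lower-right corner.

A dark label reading "COPY" appears in the lower-right corner.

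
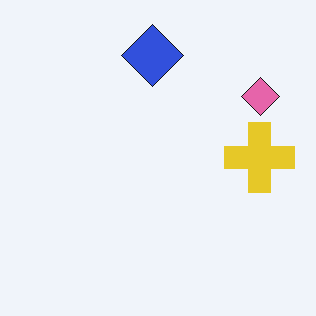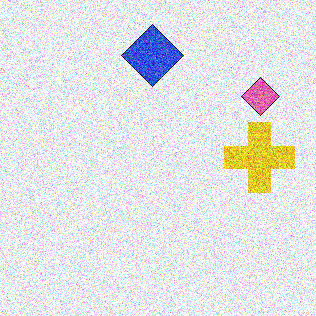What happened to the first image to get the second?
Degraded with a thick layer of grain.

Random speckle covers the whole image, including the flat background.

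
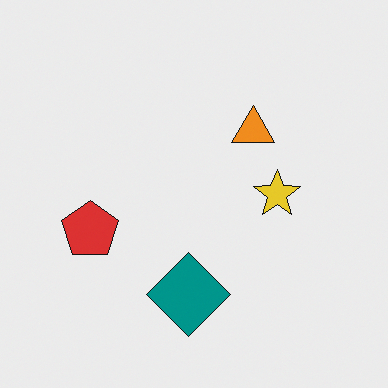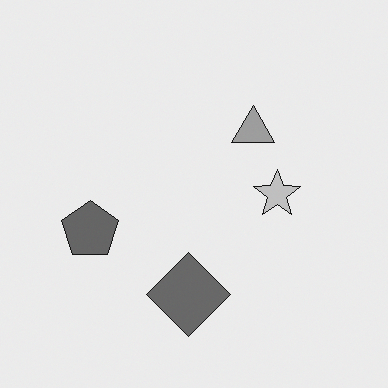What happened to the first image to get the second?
The second image is the first converted to grayscale.

All color is removed — every shape is now a shade of grey.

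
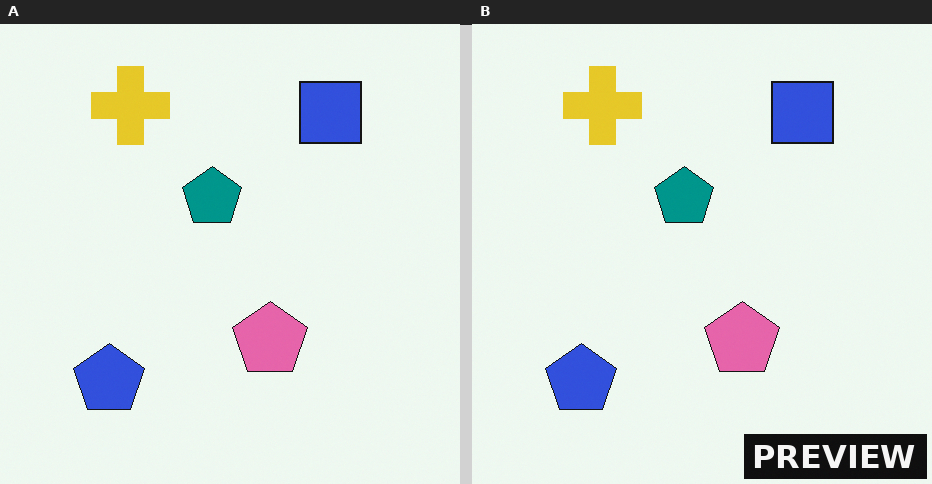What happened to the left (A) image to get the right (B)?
Watermarked with the text "PREVIEW" in the lower-right corner.

A dark label reading "PREVIEW" appears in the lower-right corner.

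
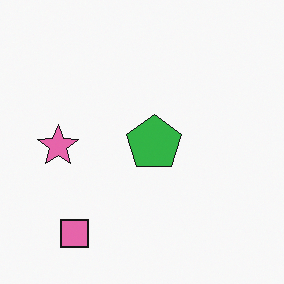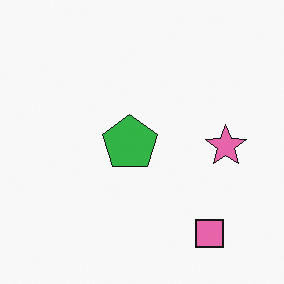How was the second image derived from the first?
The transformation is: flipped horizontally (left ↔ right).

The pink star is in the left of the first image and the right of the second — shapes on opposite sides of the vertical midline have swapped in a mirror flip.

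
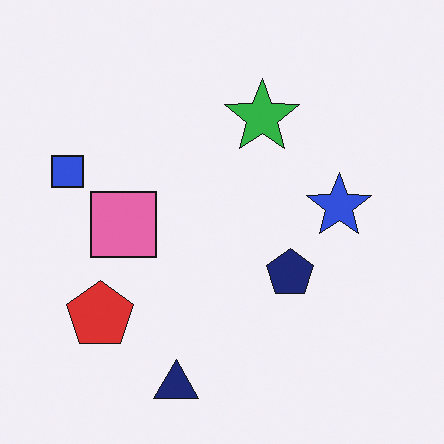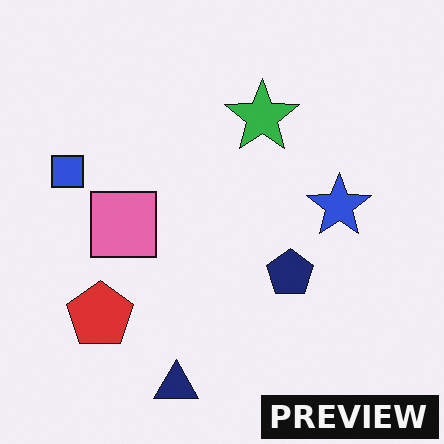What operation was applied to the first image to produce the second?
The transformation is: watermarked with the text "PREVIEW" in the lower-right corner.

A dark label reading "PREVIEW" appears in the lower-right corner.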